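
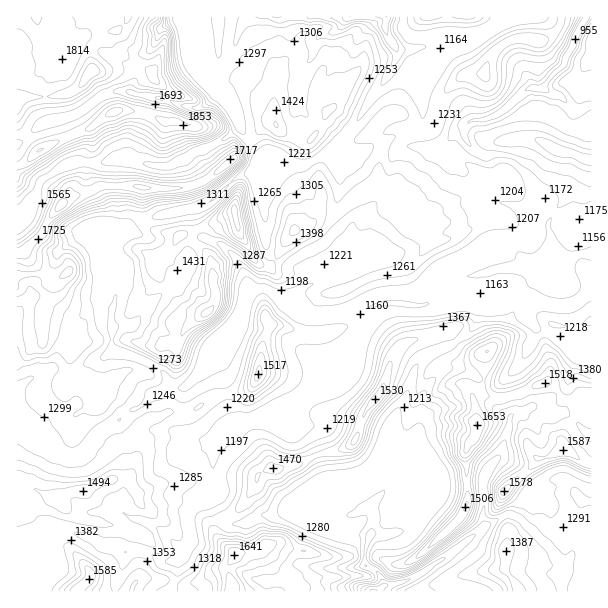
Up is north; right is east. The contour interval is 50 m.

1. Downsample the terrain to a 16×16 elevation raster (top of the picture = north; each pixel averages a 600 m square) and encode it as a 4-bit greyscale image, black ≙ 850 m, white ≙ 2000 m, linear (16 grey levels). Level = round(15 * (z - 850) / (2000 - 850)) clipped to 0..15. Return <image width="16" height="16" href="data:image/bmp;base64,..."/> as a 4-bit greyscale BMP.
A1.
<image width="16" height="16" href="data:image/bmp;base64,Qk32AAAAAAAAAHYAAAAoAAAAEAAAABAAAAABAAQAAAAAAIAAAAATCwAAEwsAABAAAAAAAAAAAAAAABEREQAiIiIAMzMzAERERABVVVUAZmZmAHd3dwCIiIgAmZmZAKqqqgC7u7sAzMzMAN3d3QDu7u4A////AHiHaJhkREZld3ZXh1RGVlaId1VlRERmZnZ3VXdVRHaIZmZVVFdFl4hndlVlRmaIiHdndGVEd4hliGeXVVRWZlWYZ4lVVVRERKhniIZVVlREqnd4h3ZmVUSqqpllZmVVRMuqqXZlVURU3cy3Z3VVQzPd3IZmZkRlM93cdlZUNVVT"/>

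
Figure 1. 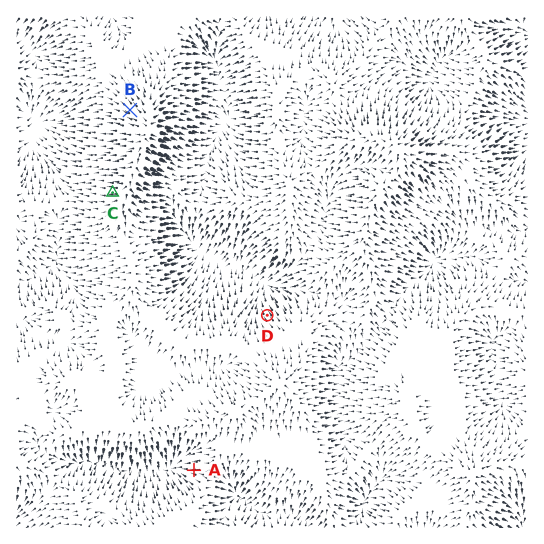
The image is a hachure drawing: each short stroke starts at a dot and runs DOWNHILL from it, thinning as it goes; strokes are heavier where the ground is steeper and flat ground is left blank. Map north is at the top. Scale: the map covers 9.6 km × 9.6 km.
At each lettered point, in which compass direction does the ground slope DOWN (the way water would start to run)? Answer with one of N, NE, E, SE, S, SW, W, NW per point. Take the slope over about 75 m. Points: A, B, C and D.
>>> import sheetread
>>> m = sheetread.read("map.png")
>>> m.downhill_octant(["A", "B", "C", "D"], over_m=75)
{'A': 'W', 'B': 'NW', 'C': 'W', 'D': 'NW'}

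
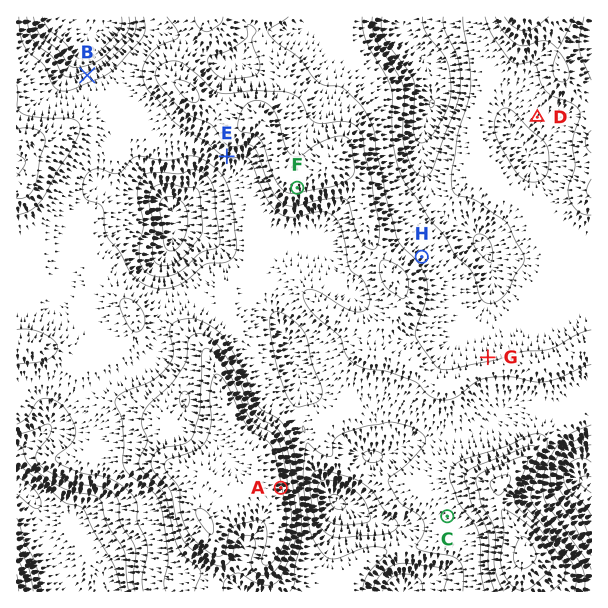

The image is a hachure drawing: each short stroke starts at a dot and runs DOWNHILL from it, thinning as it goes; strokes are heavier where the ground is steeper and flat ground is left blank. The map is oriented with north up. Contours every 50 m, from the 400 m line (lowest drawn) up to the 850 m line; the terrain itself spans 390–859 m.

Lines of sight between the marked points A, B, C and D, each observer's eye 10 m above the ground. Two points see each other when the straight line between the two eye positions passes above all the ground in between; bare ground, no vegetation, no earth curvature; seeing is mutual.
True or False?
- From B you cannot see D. True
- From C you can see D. False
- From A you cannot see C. False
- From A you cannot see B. True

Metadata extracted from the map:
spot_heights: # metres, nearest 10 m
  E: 650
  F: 760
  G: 640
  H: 630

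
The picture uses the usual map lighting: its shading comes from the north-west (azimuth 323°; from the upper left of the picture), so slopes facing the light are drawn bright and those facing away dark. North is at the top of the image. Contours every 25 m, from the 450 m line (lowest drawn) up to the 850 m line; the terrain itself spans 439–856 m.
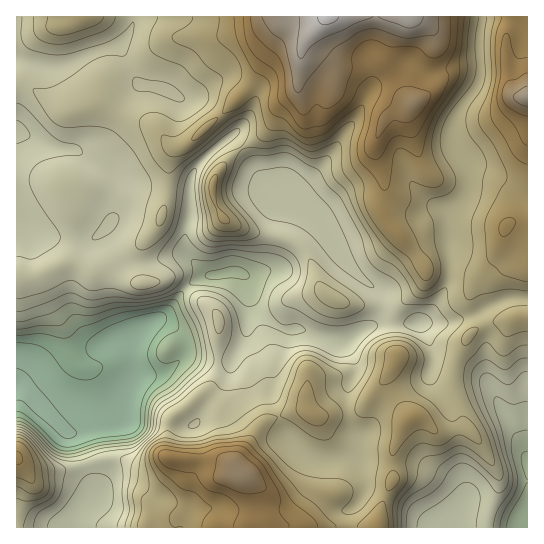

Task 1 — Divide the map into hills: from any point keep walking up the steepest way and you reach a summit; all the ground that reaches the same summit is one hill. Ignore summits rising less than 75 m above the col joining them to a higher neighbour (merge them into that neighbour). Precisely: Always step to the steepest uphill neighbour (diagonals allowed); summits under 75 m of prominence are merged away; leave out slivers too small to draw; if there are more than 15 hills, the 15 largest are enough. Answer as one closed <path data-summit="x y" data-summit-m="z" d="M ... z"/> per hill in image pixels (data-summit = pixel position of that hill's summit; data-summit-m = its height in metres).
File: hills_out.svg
<path data-summit="327 17" data-summit-m="856" d="M482 16l-465 0-1 371 7 4 42 41 8-1 14-12 27-7 11 1 0 5 6 3 58 6 8-5 14-23 13-16 8-24 13-22 5-52 5 21 8 10 15 11 7 2 17 0 35 12 9 0 13-9 18-8 30 0 14-1 4-3 10-13 14-26 2-22-3-45 15-13 5-11 0-21-3-8-10-16-2-19 7-17 16-20 4-10 0-49 3-8z"/><path data-summit="242 475" data-summit-m="797" d="M250 285l-5 52-13 22-8 24-13 16-16 25-6 3-14 0-20-4-24-2-6-3 0-5-11-1-27 7-14 12-6 2 10 5 16 48 0 11-16 17-2 7 0 7 453-1-1-228-12-2-13 3-27 15-25 8-73 1-18 8-13 9-9 0-35-12-17 0-7-2-15-11-8-10z"/><path data-summit="527 97" data-summit-m="814" d="M527 16l-44 1-3 13 0 49-4 10-16 20-7 17 2 19 10 16 3 8 0 21-5 11-15 13 3 45-3 26-16 26-10 12 28 0 25-8 27-15 13-3 13 1z"/><path data-summit="17 458" data-summit-m="728" d="M18 388l-2 1 0 138 58 1 3-14 16-17-2-22-12-34-5-6-9-3-42-41z"/>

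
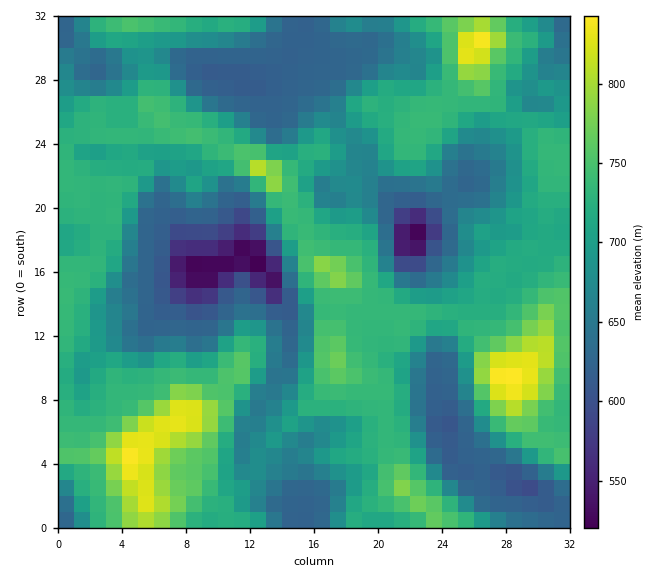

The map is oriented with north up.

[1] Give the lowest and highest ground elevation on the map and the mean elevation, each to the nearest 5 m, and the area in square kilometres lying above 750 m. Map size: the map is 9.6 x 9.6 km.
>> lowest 515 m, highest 845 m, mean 695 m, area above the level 11.3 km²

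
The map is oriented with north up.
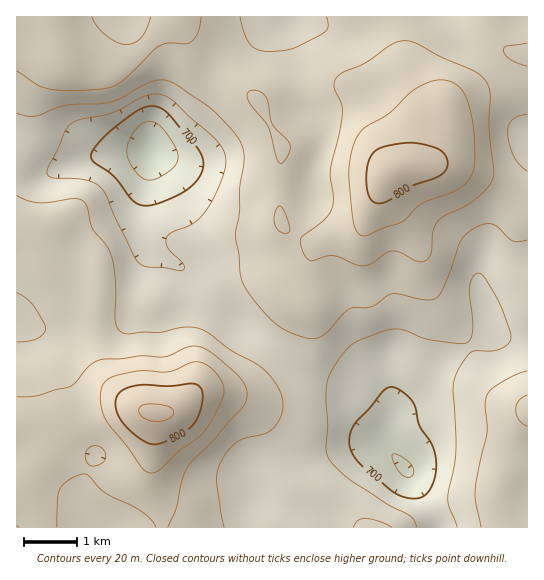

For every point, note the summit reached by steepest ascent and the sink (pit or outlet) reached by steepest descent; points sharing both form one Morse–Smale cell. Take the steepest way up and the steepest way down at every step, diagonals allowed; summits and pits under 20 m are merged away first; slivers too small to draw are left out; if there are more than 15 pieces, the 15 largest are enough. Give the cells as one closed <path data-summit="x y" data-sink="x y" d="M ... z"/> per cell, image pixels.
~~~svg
<path data-summit="391 171" data-sink="151 150" d="M527 16l-236 0-9 7-19 6-13 11-17 9-14 13-18 35-10 14-38 32-2 6-3 30-9 39 1 19 4 10 7 8 34 14 18 20 74 66 8-10 15-38 7-10 2-34 7-16 11-8 28-8 9-8 26-51 25-7 34 0 24 8 21 11 11 8 14 15 1 15-4 19 0 14 4 15 7 9z"/><path data-summit="155 413" data-sink="151 150" d="M150 149l-8 3-55 5-14 4-22 11-13 0-12-5-10-1 1 362 144 0 0-11-10-40 5-63 14-2 24-17 9-4 30-2 9-2 13-8 21-24-10-11-63-55-18-20-34-14-7-8-4-10-1-19 12-55z"/><path data-summit="391 171" data-sink="405 469" d="M449 165l-34 0-25 7-26 51-9 8-28 8-11 8-7 16-2 34-7 10-15 38-8 9 21 18 16 7 25 5 16 9 28 26 2 8 1 16 2-14 7-16 20-19 14-21 14-13 35-17 9-9 4-13 5 10 6 5 11 4 15 1 0-62-8-9-4-15 4-45-6-9-20-17-21-11z"/><path data-summit="155 413" data-sink="405 469" d="M278 355l-23 24-13 8-9 2-30 2-9 4-24 17-14 2-5 63 9 33 1 17 274 1-2-10-17-35-29-37-2-19-5-12-30-26-11-5-36-9-9-6z"/><path data-summit="51 17" data-sink="151 150" d="M290 16l-273 0-1 129 22 18 13 6 36-12 62-6 13-16 29-24 10-14 12-27 14-17 36-24 19-6z"/><path data-summit="527 410" data-sink="405 469" d="M491 321l-4 13-9 9-35 17-14 13-14 21-20 19-7 16 0 20 24 28 15 26 10 25 70-1-6-25 0-28 11-28 16-28 0-76-26-6-6-5z"/><path data-summit="527 410" data-sink="151 150" d="M527 419l-15 27-11 28 0 28 6 26 21-1z"/><path data-summit="391 171" data-sink="151 150" d="M17 145l0 20 9 2 12 5 13 0 8-3-8 0-9-4z"/>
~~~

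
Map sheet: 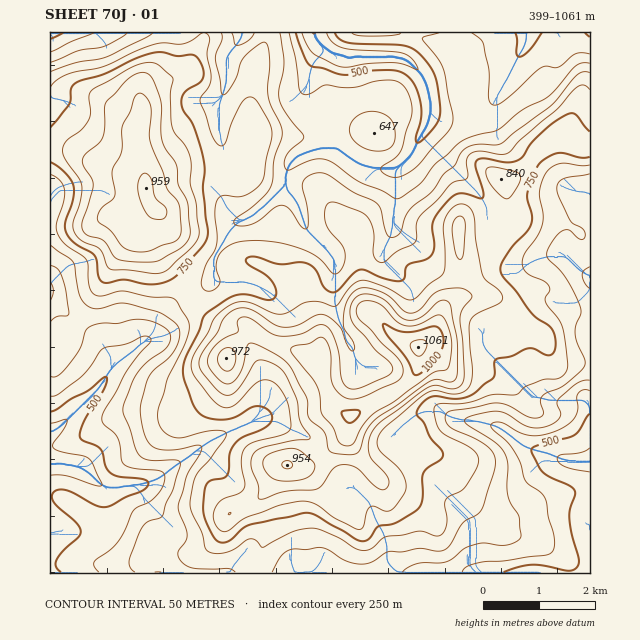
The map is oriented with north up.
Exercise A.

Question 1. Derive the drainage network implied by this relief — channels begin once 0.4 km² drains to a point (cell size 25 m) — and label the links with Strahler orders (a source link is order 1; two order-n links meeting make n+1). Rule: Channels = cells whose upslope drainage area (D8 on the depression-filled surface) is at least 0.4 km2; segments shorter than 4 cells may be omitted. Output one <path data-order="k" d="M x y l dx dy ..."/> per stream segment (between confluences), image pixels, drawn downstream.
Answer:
<path data-order="2" d="M476 572l62 0"/><path data-order="1" d="M319 564l-7 8-15 0"/><path data-order="1" d="M291 561l3 11 3 0"/><path data-order="1" d="M242 555l-9 10-2 7-5 0"/><path data-order="1" d="M55 533l-5 0 0 2"/><path data-order="1" d="M469 524l0 41 7 7"/><path data-order="1" d="M590 524l0 6"/><path data-order="1" d="M145 500l-2-1 0-3-7-8-1-2-4 0"/><path data-order="1" d="M353 488l2 0 15 15 0 3 4 8 0 3 4 9 3 2 4 10 0 5 2 1 0 17 1 3 9 8 79 0"/><path data-order="2" d="M131 486l-9 0-1 2-14 0-6-3-13-13-10-6"/><path data-order="2" d="M140 485l-8 0-1 1"/><path data-order="1" d="M146 485l-6 0"/><path data-order="2" d="M78 466l-4 0-1-1-7 0-2-1-14 0"/><path data-order="1" d="M88 466l-10 0"/><path data-order="1" d="M581 462l9 0 0-1"/><path data-order="1" d="M545 461l22 0"/><path data-order="2" d="M567 461l23 0"/><path data-order="1" d="M307 437l-10-6-3 0-6-3-3-2-8-5-24 0"/><path data-order="1" d="M393 435l19-18 12-5 18 0 3 2 9 5 5 0 1 1 11 0 2 1"/><path data-order="2" d="M252 421l-7 5-3 0-7 4-3 0-23 11-12 10-2 0-5 6-14 8-16 13-5 3-8 1-1 1-4 0-2 2"/><path data-order="1" d="M467 421l6 0"/><path data-order="2" d="M473 421l7 0 1 2 4 0 2 1 8 2 10 5 17 14 6 3 3 0 5 3 4 0 2 1 4 0 8 5 3 0 5 2 4 0 1 2"/><path data-order="1" d="M271 414l-2 2-5 0-11 5"/><path data-order="2" d="M83 405l-23 22-7 4-3 0 0 2"/><path data-order="2" d="M588 405l2 1 0 55"/><path data-order="1" d="M269 400l-5 7-12 14"/><path data-order="2" d="M533 397l7 0 2 2 4 0 1 1 37 0 4 5"/><path data-order="2" d="M111 369l-11 19-17 17"/><path data-order="1" d="M502 368l30 29 1 0"/><path data-order="1" d="M364 366l-1 0-8-8"/><path data-order="1" d="M355 362l0-4"/><path data-order="2" d="M355 358l-2-10-7-7 0-3-1-1 0-6-6-10-1-8-2-1 0-6-1-1 0-44-2-2"/><path data-order="1" d="M109 354l2 3 0 12"/><path data-order="2" d="M140 344l-8 8-1 0-10 9-2 0-8 8"/><path data-order="2" d="M145 341l-3 3-2 0"/><path data-order="1" d="M140 337l0 7"/><path data-order="1" d="M483 334l0 10 2 6 48 47"/><path data-order="1" d="M176 330l-10 5-3 0-1 2-6 0-1 1-5 0-5 3"/><path data-order="1" d="M155 327l-2 6-8 8"/><path data-order="1" d="M50 297l0-7"/><path data-order="1" d="M273 295l-6-5-15-7-5 0-1-1-30 0-2-3"/><path data-order="1" d="M590 290l0-12"/><path data-order="1" d="M407 285l-23-23 0-14 7-12 0-6 2-2 0-11 1-1"/><path data-order="2" d="M50 283l0 7"/><path data-order="2" d="M214 279l0-21 2-6 8-9 5-12 10-10 3 0 1-1"/><path data-order="1" d="M50 276l0 7"/><path data-order="1" d="M333 271l0-12"/><path data-order="1" d="M522 269l6-5 12-6 5 0 1-1 20 0"/><path data-order="1" d="M80 262l-2 2-5 0-2 1-2 0-19 18"/><path data-order="2" d="M333 259l-4-7-22-22-2-6-1-1 0-3-2-1 0-3-1-2 0-2-1-2 0-3-6-10-7-7 0-4-2-3"/><path data-order="2" d="M566 257l14 14 7 4 3 0 0 3"/><path data-order="1" d="M407 234l-2 0-11-11"/><path data-order="2" d="M394 223l0-7"/><path data-order="2" d="M239 220l4 0"/><path data-order="3" d="M243 220l10-4 7-7 2 0 22-23 1-3"/><path data-order="2" d="M394 216l0-9 1-1 0-35 6-6"/><path data-order="1" d="M487 207l-9-14-56-56 0-3"/><path data-order="1" d="M222 197l4 10 13 13"/><path data-order="1" d="M574 190l3 2 8 0 2 1 3 0 0 2"/><path data-order="1" d="M63 186l-6 2-7 7 0 28"/><path data-order="3" d="M285 183l0-8 2-1 0-5 3-5 8-9 3 0 4-3 3 0 6-2 4 0 1-2 19 0 4 4 1 0 13 10 10 4 4 0 1 2 24 0"/><path data-order="1" d="M390 169l4 0 1-1"/><path data-order="3" d="M395 168l6-3"/><path data-order="3" d="M401 165l10-10"/><path data-order="1" d="M402 165l9-8 0-2"/><path data-order="3" d="M411 155l5-10 2-5 4-6"/><path data-order="1" d="M222 143l-1-2 0-7-2-1 0-26"/><path data-order="3" d="M422 134l7-14 0-4 2-2 0-14-2-1 0-6-1-1-2-9-4-8-14-14-6-3-5 0-2-1-42 0-1 1-5 0-4-3-4 0-1-1-5 0-2-2-12-9"/><path data-order="1" d="M497 121l0-25 4-6 3-7 3-2 12-27 3-3 3-6 0-2 1-2 0-8 2 0"/><path data-order="1" d="M218 120l0-11 1-2"/><path data-order="2" d="M219 107l0-4 2-1 1-6"/><path data-order="1" d="M50 106l0-9"/><path data-order="1" d="M201 103l14 0"/><path data-order="2" d="M215 103l7-7"/><path data-order="1" d="M67 102l-17-5"/><path data-order="2" d="M50 97l0-64"/><path data-order="3" d="M222 95l3-6 0-4 1-2 0-25 5-7 9-11 2-3 0-4 1 0"/><path data-order="1" d="M307 86l1-5 1-2"/><path data-order="1" d="M309 83l0-4"/><path data-order="2" d="M309 79l2-11 3-6 10-10 0-4-5-4 0-1"/><path data-order="3" d="M319 43l-3-3-1-6-1-1"/><path data-order="1" d="M104 41l-9-8"/><path data-order="1" d="M590 38l0-5"/><path data-order="2" d="M95 33l-45 0"/><path data-order="1" d="M171 33l-76 0"/>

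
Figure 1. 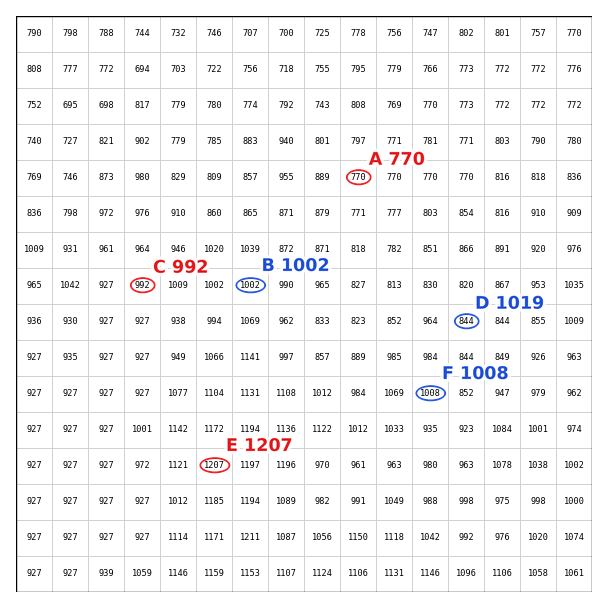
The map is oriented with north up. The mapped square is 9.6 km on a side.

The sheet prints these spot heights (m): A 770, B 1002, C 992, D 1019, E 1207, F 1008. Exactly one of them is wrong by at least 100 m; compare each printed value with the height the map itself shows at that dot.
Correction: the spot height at D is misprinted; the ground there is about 844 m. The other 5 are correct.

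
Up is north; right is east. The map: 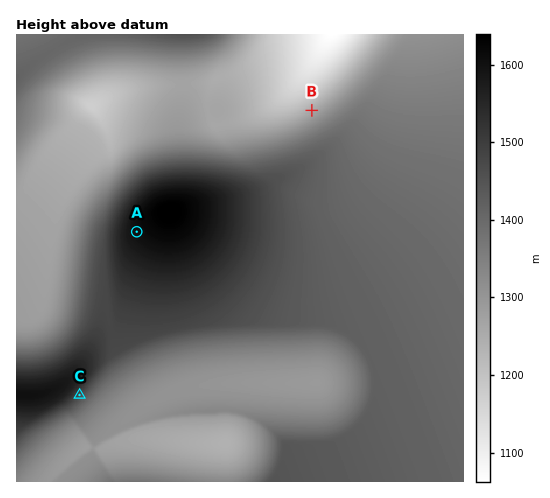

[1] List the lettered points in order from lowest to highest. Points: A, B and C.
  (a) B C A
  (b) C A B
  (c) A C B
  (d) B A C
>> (a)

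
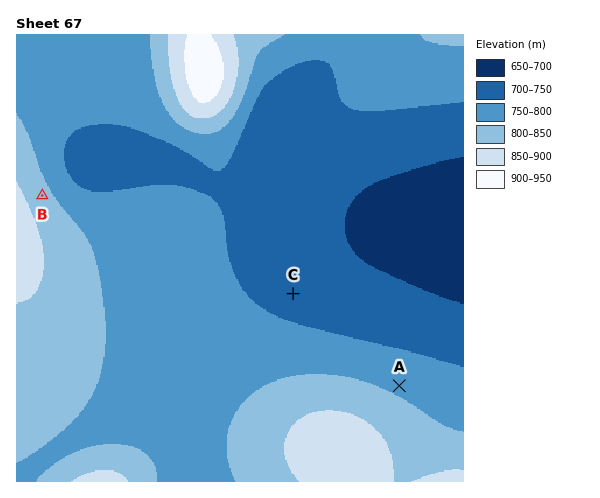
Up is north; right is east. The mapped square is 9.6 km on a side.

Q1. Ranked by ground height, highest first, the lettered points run B A C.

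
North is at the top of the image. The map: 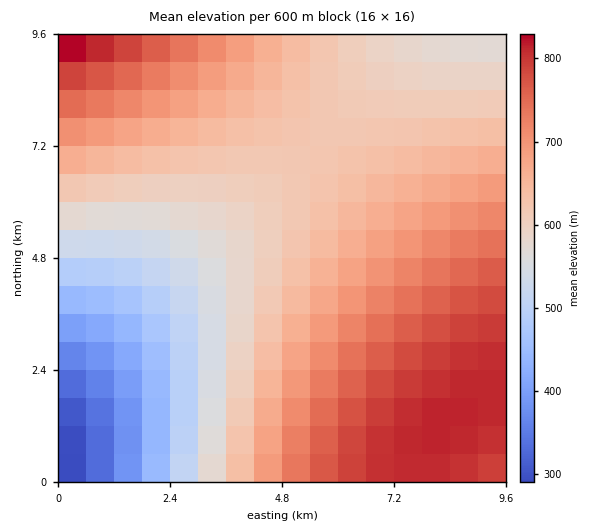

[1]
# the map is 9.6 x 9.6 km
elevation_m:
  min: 280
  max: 860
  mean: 630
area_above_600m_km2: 64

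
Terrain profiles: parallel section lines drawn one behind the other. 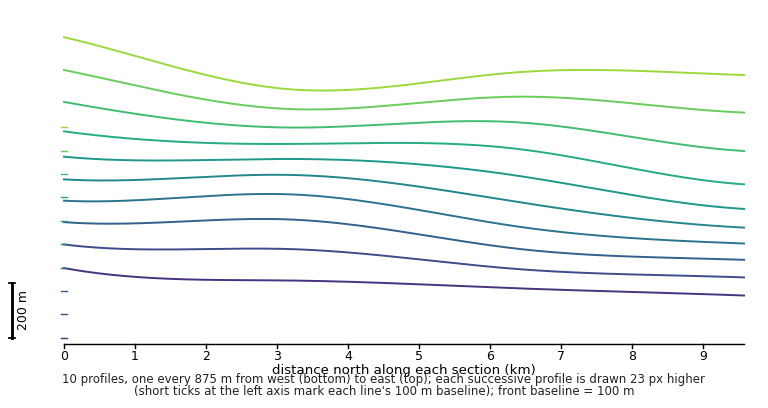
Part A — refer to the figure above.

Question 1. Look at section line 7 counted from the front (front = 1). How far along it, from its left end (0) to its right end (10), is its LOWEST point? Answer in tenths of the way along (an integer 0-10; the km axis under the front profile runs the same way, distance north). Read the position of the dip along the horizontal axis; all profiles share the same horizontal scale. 10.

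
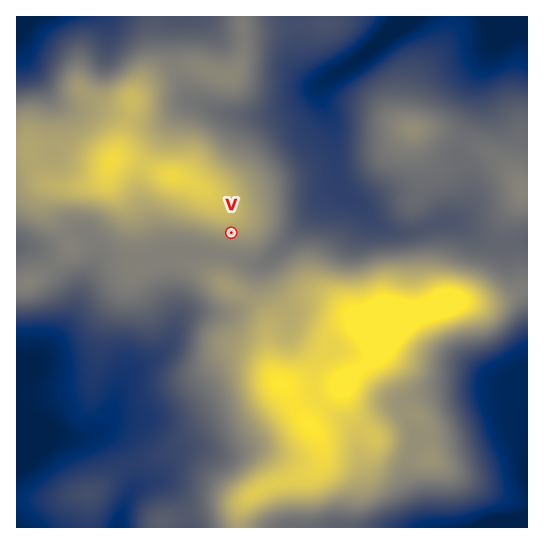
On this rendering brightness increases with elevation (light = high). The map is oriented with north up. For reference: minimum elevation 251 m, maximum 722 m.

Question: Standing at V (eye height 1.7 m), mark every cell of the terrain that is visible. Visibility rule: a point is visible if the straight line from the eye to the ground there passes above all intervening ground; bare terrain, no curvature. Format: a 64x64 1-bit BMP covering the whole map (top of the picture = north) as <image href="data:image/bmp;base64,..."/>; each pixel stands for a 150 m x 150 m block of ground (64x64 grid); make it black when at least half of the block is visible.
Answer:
<image width="64" height="64" href="data:image/bmp;base64,Qk0+AgAAAAAAAD4AAAAoAAAAQAAAAEAAAAABAAEAAAAAAAACAAATCwAAEwsAAAIAAAAAAAAA////AAAAAAAAAAAAAAAAAAAAAAAAAAAAAAAAAAAAAADAAAAwAAAAAP/AADwAAAAA/8AAHAAAAAD/wAAAAAAAAP8AAAAAAAAA/AAAAAAAAACAAAAAAAAAAAAAAAAAAAAAAAAAAAAAAAAAAAAAAAAAAAAAAAAAAAAAAAAAAAAAAAAAAAAAAAAAAAAAAAAAAAAAAAAAAAAAAAAAAAAAA4AAAAAAAA/zwAAAAAAAH/jAAAAAAAAf/AAAAAAAAD/8AAAAAAAAH7wAAAAAAAAPPiAAAAAAAA8/+AAAAAAAB//8AAAAAQAH//4YAAABgAf//jwAcAOAD//+PAB4A8B///4+AHwH4f///nwAfgf//////AADh////D/4AAPH//wcA/geA4P/+AAAAAAAA/gwAAAAAAADwCAAAAAAAAMAAAAAAAAABgAAAAAAAAAIAAAAAAAAABgAAAAAAAAAAAAAAAAAAAAAAAAAAAAAAAAAAAAAAAAAAAAAAAAAAAAAAAAAAAAAAAAAAAAAAAAAAAAAAAAAAAAAAAAAAAAAAAAAAAAAAAAAAAAAAAAAAAAAAAAAAAAAAAAAAAAAAAAAAAAAAAAAAAAAAAAAAAAAAAAAAAAAAAAAAAAAAAAAAAAAAAAAAAAAAAAAAAAAAAAAAAAAAAAAAAAAAAAAAAAAAAAAAAAAAAAAAAAAAAAAAA=="/>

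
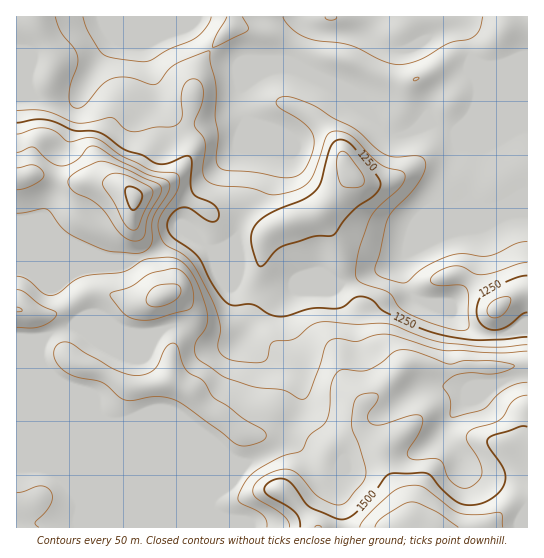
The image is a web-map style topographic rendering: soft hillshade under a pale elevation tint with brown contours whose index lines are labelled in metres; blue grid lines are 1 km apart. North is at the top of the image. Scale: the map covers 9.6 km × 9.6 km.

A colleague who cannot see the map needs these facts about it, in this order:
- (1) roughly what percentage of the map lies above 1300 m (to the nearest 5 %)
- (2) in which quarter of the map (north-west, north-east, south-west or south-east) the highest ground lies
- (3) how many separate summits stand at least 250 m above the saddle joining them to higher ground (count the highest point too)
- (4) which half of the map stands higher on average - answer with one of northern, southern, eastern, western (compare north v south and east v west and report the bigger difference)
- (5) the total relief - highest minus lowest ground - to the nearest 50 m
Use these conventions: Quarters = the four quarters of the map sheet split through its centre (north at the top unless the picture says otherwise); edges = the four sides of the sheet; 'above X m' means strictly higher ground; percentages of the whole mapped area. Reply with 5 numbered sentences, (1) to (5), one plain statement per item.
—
(1) Roughly 50 % of the ground is higher than 1300 m.
(2) Look to the south-east quarter for the highest ground.
(3) 1 summit rises at least 250 m above its surroundings.
(4) Taken as a whole, the southern half is higher than the northern.
(5) The total relief is about 550 m.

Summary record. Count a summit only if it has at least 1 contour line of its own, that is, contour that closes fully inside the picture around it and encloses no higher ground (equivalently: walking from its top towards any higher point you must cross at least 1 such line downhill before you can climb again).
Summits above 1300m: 5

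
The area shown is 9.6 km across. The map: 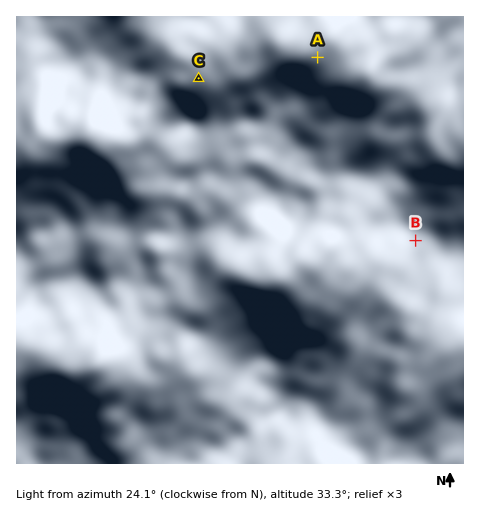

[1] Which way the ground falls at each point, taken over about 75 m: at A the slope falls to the S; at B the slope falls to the N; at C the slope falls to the SE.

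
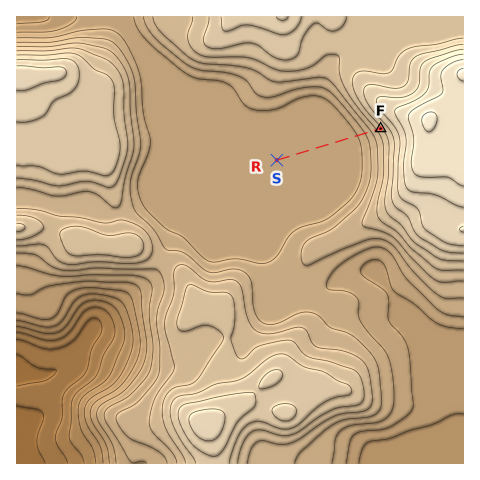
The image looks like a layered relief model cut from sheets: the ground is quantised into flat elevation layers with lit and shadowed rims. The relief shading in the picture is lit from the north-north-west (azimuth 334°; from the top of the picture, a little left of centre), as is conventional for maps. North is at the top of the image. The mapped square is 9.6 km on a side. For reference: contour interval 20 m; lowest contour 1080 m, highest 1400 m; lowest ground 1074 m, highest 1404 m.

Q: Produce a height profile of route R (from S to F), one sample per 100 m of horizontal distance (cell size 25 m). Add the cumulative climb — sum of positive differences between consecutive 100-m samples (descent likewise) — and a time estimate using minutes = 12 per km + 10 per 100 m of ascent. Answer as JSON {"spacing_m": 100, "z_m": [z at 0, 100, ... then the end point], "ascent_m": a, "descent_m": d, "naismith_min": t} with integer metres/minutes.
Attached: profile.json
{"spacing_m": 100, "z_m": [1212, 1212, 1212, 1212, 1212, 1212, 1212, 1212, 1212, 1212, 1212, 1212, 1212, 1212, 1212, 1212, 1212, 1212, 1220, 1230, 1243, 1258, 1274, 1291, 1295], "ascent_m": 83, "descent_m": 0, "naismith_min": 36}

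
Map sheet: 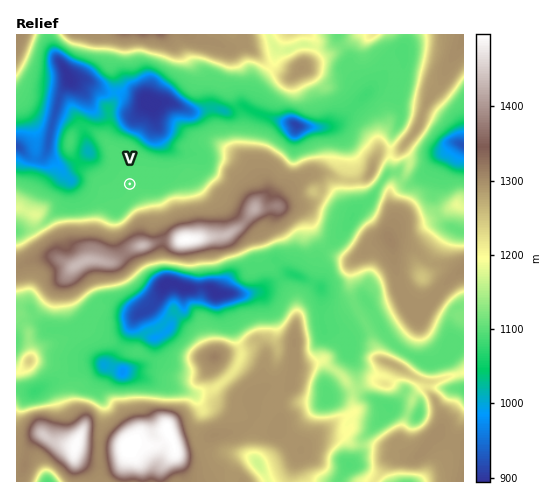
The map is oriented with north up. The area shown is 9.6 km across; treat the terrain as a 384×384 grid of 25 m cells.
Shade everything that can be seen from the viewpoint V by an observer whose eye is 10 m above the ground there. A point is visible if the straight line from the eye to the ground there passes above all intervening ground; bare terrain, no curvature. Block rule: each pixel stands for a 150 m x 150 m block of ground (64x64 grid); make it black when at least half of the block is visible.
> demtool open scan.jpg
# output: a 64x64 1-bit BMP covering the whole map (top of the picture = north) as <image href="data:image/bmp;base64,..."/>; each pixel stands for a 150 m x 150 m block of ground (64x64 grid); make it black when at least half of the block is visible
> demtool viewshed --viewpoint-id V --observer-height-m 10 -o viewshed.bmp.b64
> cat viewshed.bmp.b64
<image width="64" height="64" href="data:image/bmp;base64,Qk0+AgAAAAAAAD4AAAAoAAAAQAAAAEAAAAABAAEAAAAAAAACAAATCwAAEwsAAAIAAAAAAAAA////AAAAAAAAAAAAAAAAAAAAAAAAAAAAAAAAAAAAAAAAAAAAAAAAAAAAAAAAAAAAAAAAAAAAAAAAAAAAAAAAAAAAAAAAAAAAAAAAAAAAAAAAAAAAAAAAAAAAAAAAAAAAAAAAAAAAAAAAAAAAAAAAAAAAAAAAAAAAAAAAAAAAAAAAAAAAAAAAAAAAAAAAAAAAAAAAAAAAAAAAAAAAAAAAAAAAAAAAAAAAAAAAAAAAAAAAAAAAAAAAAAAAAAAAAAAAAAAAAAAAAAAAAAAAAAAAAAAAAAAAAAAAAAAAAAAAAAAAAAAAAAAAAAAAAAAAAAAAAAAAAAAAAAAAAAAAAAAAAAAAAAAAAAAAAAAAAAAAAAAADgAAAAAAAAB7wgAAAAAAAA4DAAAAAAAD/wHgAAAAAB//gAAAAAAAH//8AEAAAAD///+AQAAAAP////BAAAAA/B//+AAAAADwH//8AAAAAOAf//4AAAAAAAf//gAAAAAAB/+eAAAAAAAHwP8AAAAAAQeB/wAAAAAAgAD8AAAAAACAAPAAAAAAAAAAAAAAAAAAAAAAAAAAAMAAAAAAAAAA4AAAAAAAAADgAAAGAAAAAPAAAP//AAAA8AAB//8AAADwAAP//8AAAPAGB///AAAA8A////MAAADwf///4AAAAPH///jAAAAA///8wAAAABh///wAAAAAPA=="/>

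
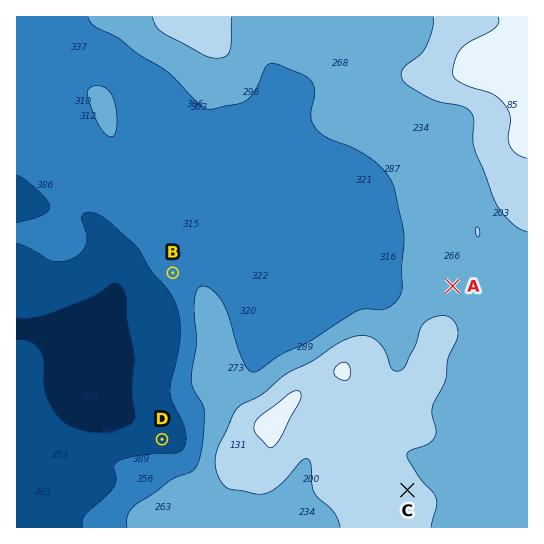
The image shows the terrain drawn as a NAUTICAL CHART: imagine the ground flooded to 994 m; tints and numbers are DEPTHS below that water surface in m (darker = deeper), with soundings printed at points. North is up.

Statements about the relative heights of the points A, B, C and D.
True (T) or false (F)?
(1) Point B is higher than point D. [T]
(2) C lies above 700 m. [T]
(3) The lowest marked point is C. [F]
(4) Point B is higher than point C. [F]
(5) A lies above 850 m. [F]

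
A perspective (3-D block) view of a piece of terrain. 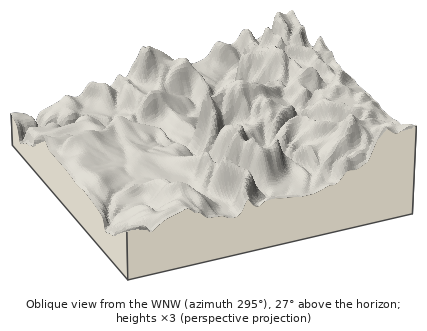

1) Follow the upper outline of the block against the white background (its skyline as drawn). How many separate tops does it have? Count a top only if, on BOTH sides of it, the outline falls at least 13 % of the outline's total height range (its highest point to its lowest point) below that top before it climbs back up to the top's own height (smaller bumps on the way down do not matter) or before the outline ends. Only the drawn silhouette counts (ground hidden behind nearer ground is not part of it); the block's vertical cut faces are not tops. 2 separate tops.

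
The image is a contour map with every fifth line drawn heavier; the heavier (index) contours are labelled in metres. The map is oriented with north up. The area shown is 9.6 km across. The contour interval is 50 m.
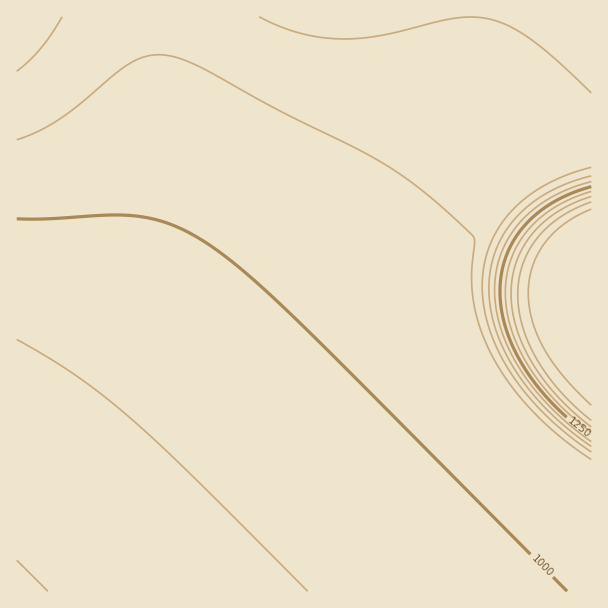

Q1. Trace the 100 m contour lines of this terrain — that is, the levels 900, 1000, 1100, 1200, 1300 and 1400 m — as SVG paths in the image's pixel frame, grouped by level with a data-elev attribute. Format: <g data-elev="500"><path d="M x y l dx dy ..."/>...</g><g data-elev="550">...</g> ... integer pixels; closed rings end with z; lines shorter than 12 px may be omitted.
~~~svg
<g data-elev="900"><path d="M17 560l31 31"/></g><g data-elev="1000"><path d="M17 219l31 0 63-4 29 1 18 4 16 6 18 8 18 12 38 29 50 46 269 270"/></g><g data-elev="1100"><path d="M591 167l-24 8-22 10-18 12-16 15-13 16-9 18-5 20-2 21 2 21 6 22 9 23 12 21 16 21 19 21 21 18 24 18"/><path d="M17 71l12-10 12-13 21-31"/><path d="M259 17l20 9 21 7 21 4 21 2 39-4 75-17 17-1 16 2 21 8 21 13 26 20 34 33"/></g><g data-elev="1200"><path d="M591 182l-21 6-19 10-17 11-14 13-11 15-8 17-5 18-1 18 1 19 5 20 8 21 11 19 14 20 17 19 19 18 21 16"/></g><g data-elev="1300"><path d="M591 191l-19 7-17 9-15 11-12 12-9 13-8 15-4 17-2 18 2 18 4 18 7 18 10 19 12 17 15 18 18 16 18 15"/></g><g data-elev="1400"><path d="M591 202l-16 7-14 7-13 11-11 11-8 13-6 13-4 14-1 16 1 17 3 15 6 16 9 18 24 32 30 28"/></g>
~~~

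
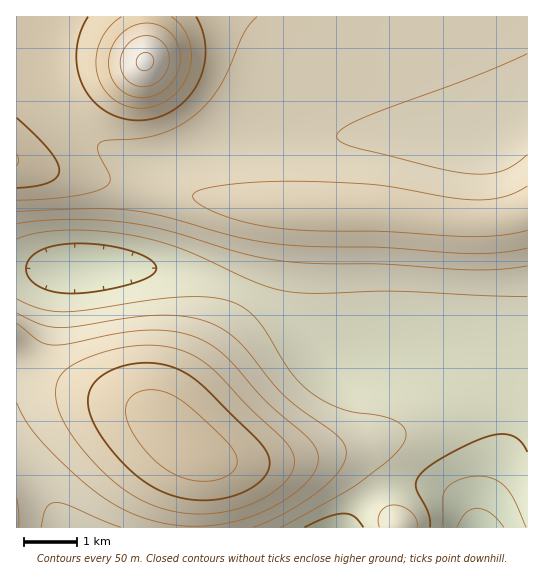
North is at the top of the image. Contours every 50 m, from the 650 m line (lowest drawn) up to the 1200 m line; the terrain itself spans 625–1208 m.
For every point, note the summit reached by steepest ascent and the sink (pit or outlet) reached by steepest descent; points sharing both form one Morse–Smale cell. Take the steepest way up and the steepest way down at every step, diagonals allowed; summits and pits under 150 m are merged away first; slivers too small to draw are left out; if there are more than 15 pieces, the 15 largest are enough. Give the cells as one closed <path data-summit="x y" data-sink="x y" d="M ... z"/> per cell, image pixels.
<path data-summit="145 62" data-sink="478 527" d="M527 16l-510 0-1 253 121-2 52 6 41 12 37 19 23 17 37 36 7 4 9 2 39-4 51 1 30 5 27 11 13 10 6 12 2 27-10 36-18 45-3 21 47 1z"/><path data-summit="186 446" data-sink="478 527" d="M137 267l-71 0-50 3 1 258 330 0 10-18 14-14 14-8 16-4 20 0 28 9 18 16 8 18 5 0 3-21 18-45 10-36-2-27-10-15-20-12-16-6-30-5-51-1-44 4-11-6-45-42-36-23-36-13-21-6z"/><path data-summit="145 62" data-sink="478 527" d="M421 484l-20 0-22 7-22 19-9 17 127 0-6-14-12-14-14-8z"/>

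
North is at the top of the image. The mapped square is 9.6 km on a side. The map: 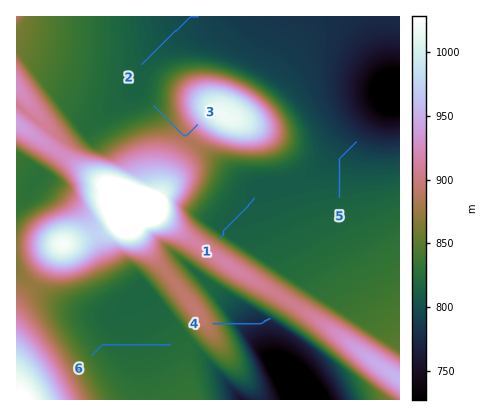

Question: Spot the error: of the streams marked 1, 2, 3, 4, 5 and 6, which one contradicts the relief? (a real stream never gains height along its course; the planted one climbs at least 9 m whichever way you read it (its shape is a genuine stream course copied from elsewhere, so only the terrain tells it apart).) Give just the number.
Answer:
4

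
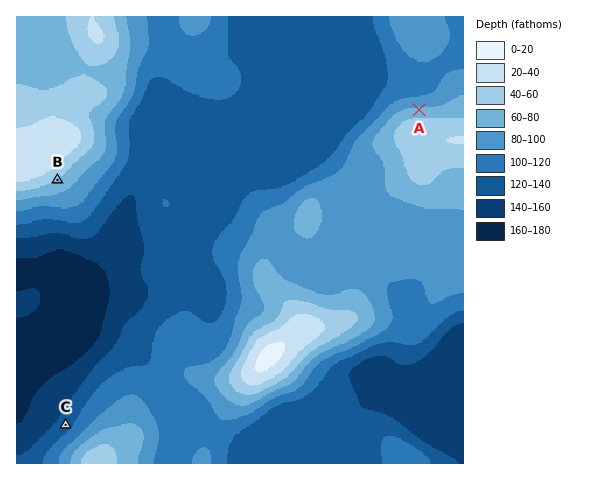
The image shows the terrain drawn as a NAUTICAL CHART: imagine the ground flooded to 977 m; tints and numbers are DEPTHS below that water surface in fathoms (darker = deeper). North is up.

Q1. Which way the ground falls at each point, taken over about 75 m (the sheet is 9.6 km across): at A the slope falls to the N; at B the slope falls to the SE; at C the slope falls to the NW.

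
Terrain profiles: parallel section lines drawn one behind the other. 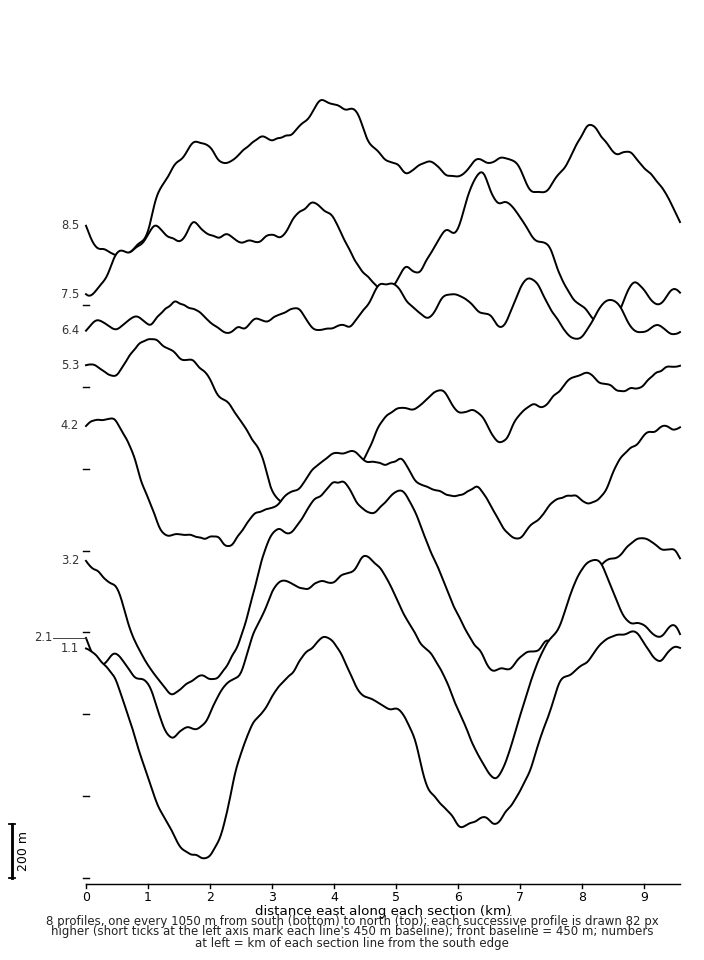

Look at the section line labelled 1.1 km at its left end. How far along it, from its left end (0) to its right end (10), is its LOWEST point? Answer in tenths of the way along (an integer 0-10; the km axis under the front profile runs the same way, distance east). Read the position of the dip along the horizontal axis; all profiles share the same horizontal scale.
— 2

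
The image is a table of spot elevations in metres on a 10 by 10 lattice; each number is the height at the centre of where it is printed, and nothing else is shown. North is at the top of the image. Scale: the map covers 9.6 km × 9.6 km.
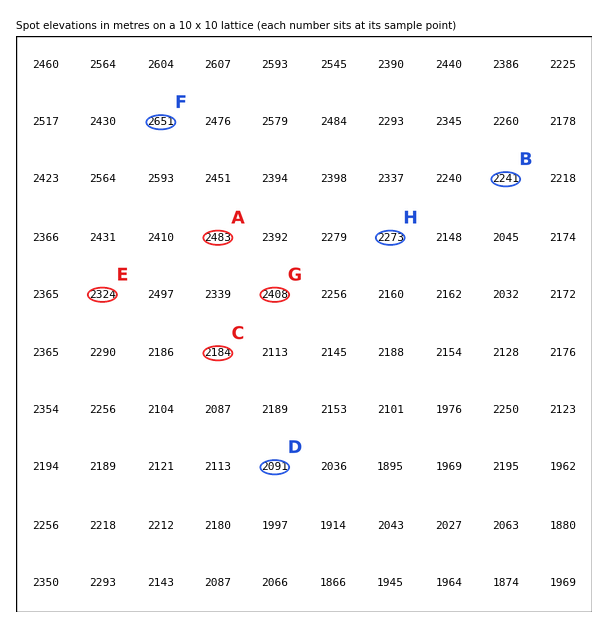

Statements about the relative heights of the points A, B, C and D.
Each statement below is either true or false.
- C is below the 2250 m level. true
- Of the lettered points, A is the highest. true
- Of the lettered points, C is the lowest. false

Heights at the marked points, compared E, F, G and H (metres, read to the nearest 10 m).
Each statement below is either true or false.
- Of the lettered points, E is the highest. false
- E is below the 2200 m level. false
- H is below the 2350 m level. true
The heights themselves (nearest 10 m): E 2320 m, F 2650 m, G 2410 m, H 2270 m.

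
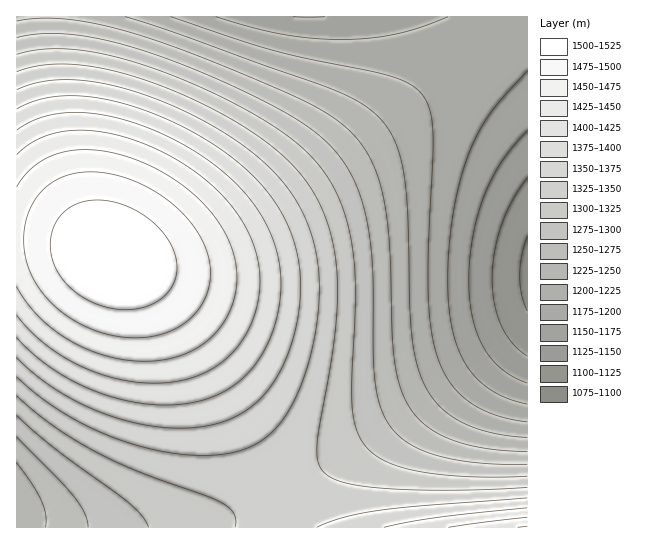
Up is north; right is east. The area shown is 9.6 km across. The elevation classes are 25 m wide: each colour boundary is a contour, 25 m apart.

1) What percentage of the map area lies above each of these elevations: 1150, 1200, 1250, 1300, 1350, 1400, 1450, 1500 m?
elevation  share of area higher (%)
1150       96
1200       82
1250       70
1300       57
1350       37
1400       24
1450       14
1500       4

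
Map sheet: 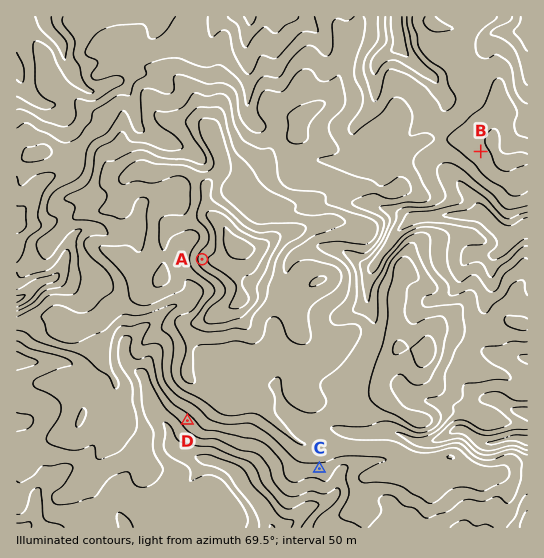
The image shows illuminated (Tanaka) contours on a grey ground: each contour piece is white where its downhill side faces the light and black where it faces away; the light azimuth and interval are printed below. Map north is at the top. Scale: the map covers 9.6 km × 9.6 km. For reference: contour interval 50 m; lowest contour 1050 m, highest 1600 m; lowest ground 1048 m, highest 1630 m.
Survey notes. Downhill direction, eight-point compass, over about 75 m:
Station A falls W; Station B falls SW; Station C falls S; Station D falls SW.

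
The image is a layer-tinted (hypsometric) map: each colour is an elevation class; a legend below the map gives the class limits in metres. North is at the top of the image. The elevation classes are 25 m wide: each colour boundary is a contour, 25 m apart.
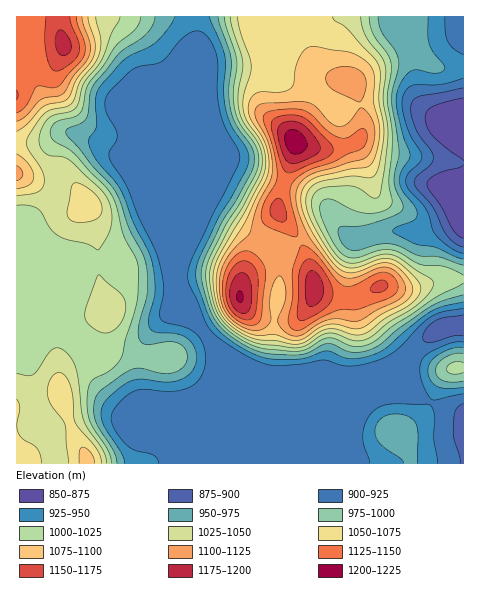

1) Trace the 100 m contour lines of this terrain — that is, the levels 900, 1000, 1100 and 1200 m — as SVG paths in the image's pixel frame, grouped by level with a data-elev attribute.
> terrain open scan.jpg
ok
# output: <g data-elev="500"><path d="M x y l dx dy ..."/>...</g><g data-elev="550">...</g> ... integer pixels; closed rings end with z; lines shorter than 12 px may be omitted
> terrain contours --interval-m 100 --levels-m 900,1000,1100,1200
<g data-elev="900"><path d="M460 463l-1-8-5-17-1-13 3-15 7-7"/><path d="M463 336l-9 0-24 7-6-2-1-4 4-9 8-7 9-3 19-3"/><path d="M463 247l-8-4-8-7-14-28-18-23 1-7 14-13 3-8-2-6-14-20-5-13-1-9 1-7 6-5 45-9"/></g><g data-elev="1000"><path d="M112 463l-4-12-18-31-3-13 1-15 1-7 3-5 20-11 6-6 4-7 4-17 11-39 1-35-3-8-11-21-8-30-6-13-36-40-21-13-3-8 2-6 4-4 19-5 6-5 8-29 14-17 13-20 20-18 4-6 1-5"/><path d="M463 363l-4-2-6 1-5 3-2 4 2 3 4 2 11-2"/><path d="M463 275l-19-9-25-2-19-11-9-3-12 0-23 8-9-1-6-4-6-7-13-26-2-14 2-5 4-2 7 1 21 10 13 3 17-2 6-4 2-4-3-22 3-47-5-36 4-34-3-10-15-21-4-16"/><path d="M224 17l13 43-4 32 2 19 6 14 15 21 3 14-4 15-16 29-14 23-15 29-4 11 0 13 4 21 5 13 7 11 9 8 12 8 12 5 10 3 35 2 8-3 14-9 7-1 6 1 16 7 11 0 12-4 19-16 40-27 30-16"/></g><g data-elev="1100"><path d="M296 336l6-1 17-11 10-5 10 0 15 2 7-1 16-10 21-10 7-8 0-7-3-7-6-7-7-3-11 0-25 10-7 0-7-4-9-8-21-29-7-15-5-15-1-10 1-8 3-6 6-5 10-6 46-13 7-5 5-13 1-14-5-11-8-8-2 0-12 15-8 4-8-3-16-18-10-4-42 1-6 3-3 4 1 9 10 18 4 11 2 14 0 12-2 8-13 24-8 28-17 16-9 15-4 15 1 18 5 14 10 10 15 8 12 0 5-4 4-5-1-19 1-10 5-13 2-3 2 0 5 8 1 10-8 28 7 10 5 3z"/><path d="M17 181l4-3 2-4-2-5-4-4"/><path d="M17 121l9-5 15-16 18-4 4-2 10-18 14-16 3-7 0-8-8-28"/><path d="M358 102l4-2 4-13 0-9-4-6-7-4-9-2-10 2-8 4-2 8 4 8z"/></g><g data-elev="1200"><path d="M240 302l2-1 1-4-1-5-3-1-2 2 0 4 0 3z"/><path d="M295 154l9-3 3-4 0-3-6-11-4-3-6 0-5 3-1 8 4 10z"/></g>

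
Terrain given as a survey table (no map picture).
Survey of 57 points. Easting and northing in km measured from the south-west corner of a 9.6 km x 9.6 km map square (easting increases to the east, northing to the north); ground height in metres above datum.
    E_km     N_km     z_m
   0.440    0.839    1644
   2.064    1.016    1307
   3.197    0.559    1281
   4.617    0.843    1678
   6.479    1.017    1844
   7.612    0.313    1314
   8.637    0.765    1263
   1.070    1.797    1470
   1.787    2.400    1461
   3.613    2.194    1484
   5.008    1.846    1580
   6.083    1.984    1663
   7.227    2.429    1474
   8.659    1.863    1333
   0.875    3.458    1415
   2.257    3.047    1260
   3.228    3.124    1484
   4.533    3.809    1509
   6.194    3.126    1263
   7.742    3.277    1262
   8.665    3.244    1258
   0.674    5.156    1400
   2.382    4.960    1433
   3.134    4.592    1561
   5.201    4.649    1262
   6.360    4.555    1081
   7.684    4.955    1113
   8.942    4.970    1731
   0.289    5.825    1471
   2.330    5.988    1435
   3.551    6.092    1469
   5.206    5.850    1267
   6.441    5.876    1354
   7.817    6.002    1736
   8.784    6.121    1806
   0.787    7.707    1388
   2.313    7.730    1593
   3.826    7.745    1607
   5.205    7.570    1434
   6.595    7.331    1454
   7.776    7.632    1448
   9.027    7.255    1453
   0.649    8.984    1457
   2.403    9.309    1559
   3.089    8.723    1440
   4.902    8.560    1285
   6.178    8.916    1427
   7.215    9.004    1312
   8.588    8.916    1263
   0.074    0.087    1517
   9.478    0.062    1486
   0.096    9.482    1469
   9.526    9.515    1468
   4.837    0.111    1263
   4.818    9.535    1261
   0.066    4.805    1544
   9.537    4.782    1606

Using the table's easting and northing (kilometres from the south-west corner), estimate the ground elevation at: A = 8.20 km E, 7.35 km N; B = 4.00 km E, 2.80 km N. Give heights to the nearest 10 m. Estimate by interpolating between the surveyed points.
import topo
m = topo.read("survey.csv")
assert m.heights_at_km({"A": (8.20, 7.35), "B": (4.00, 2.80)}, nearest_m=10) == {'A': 1450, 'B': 1480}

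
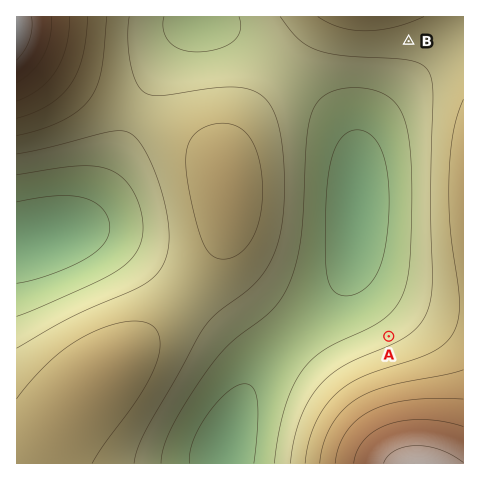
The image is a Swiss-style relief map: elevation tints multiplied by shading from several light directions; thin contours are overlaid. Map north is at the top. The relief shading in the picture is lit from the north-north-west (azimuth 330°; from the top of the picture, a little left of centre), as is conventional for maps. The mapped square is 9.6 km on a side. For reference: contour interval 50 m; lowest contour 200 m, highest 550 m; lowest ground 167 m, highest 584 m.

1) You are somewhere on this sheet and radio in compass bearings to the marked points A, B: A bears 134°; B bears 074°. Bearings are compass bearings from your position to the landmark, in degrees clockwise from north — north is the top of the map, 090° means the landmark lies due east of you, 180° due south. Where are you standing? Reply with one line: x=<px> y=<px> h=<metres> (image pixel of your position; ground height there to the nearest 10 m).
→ x=158 y=113 h=310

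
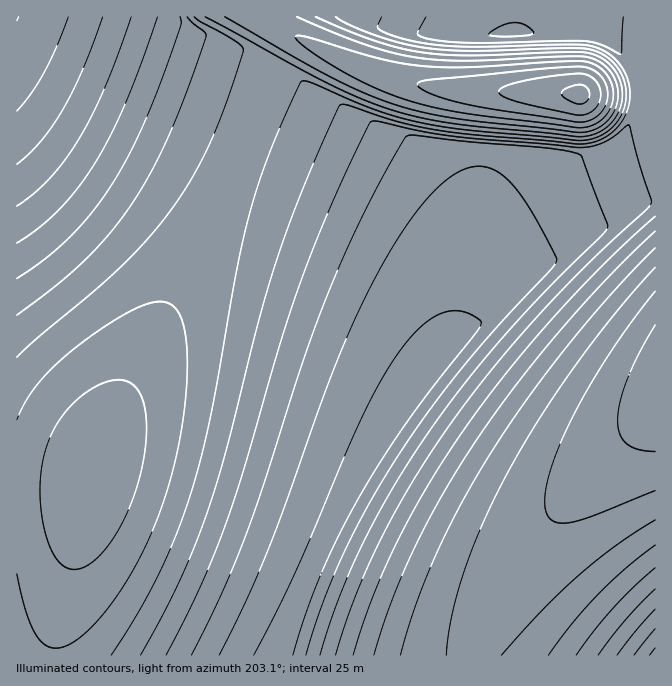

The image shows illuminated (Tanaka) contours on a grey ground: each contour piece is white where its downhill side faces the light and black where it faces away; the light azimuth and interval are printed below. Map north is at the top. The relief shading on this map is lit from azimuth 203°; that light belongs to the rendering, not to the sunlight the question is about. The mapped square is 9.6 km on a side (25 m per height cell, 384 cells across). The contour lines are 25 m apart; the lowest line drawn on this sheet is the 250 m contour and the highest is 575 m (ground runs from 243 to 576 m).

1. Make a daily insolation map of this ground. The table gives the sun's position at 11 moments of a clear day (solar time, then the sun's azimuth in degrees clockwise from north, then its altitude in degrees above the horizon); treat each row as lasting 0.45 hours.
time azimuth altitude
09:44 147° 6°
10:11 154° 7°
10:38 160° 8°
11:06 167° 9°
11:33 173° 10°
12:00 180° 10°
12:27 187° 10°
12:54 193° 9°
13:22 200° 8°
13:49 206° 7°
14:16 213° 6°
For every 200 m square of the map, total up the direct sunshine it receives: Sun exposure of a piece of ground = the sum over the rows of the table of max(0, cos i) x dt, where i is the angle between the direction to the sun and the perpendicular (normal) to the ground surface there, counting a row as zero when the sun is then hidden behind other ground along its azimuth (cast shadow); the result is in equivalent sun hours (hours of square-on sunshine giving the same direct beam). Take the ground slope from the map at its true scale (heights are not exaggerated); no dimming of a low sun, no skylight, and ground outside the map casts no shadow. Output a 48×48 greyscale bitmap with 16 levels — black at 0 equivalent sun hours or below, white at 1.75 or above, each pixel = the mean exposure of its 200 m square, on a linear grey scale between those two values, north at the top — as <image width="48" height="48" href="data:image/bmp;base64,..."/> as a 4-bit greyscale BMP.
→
<image width="48" height="48" href="data:image/bmp;base64,Qk32BAAAAAAAAHYAAAAoAAAAMAAAADAAAAABAAQAAAAAAIAEAAATCwAAEwsAABAAAAAAAAAAAAAAABEREQAiIiIAMzMzAERERABVVVUAZmZmAHd3dwCIiIgAmZmZAKqqqgC7u7sAzMzMAN3d3QDu7u4A////AGVVVVVVVVVVVVV3d3d3d2ZmZlVVVERDM2VVVVVVVVVVVVVod3d3d2ZmZlVVVERDM2VVVVVVVVVVVVVnh3d3d3ZmZmVVVERDM2VVVVVVVVVVVVVXiId3d3dmZmVVVERDM2VVVVVVVVVVVVVWiIh3d3dmZmVVVURDM2ZVVVVVVVVVVVVVeIiHd3d2ZmZVVUREM2ZVVVVVVVVVVVVVaIiId3d3ZmZlVVREM2ZlVVVVVVVVVVVVaIiIh3d3ZmZlVVREQ2ZmVVVVVVVVVVVVV4iIiHd3dmZmVVVEQ2ZmZVVVVVVVVVVVVoiIiId3d2ZmVVVERGZmZlVVVVVVVVVVVnmIiIh3d3ZmZVVURGZmZmZVVVVVVVVVVmiYiIiHd3dmZlVVRGZmZmZlVVVVVVVVVmeZiIiId3dmZmVVRGZmZmZmVVVVVVVVVWaJmIiIh3d2ZmVVVGZmZmZmZVVVVVVVVWZpmYiIiHd3ZmZVVWZmZmZmZlVVVVVVVWZnmZmIiId3dmZlVXd3dmZmZmVVVVVVVWZmiZmYiIh3d2ZmVXd3d3ZmZmZVVVVVVVZmaZmZiIiHd3ZmZXd3d3dmZmZlVVVVVVZmZ5mZmIiId3dmZnd3d3d2ZmZlVVVVVVVmZomZmYiIh3d2Znd3d3d3ZmZmVVVVVVVmZmmZmZmIiHd3Znd3d3d3ZmZmVVVVVVVmZmaamZmYiId3d3d3d3d3dmZmZVVVVVVWZmZ5qZmZiIiHd4iIh3d3dmZmZVVVVVVVZmZnqqmZmYiId4iIiHd3dmZmZVVVVVVVZmZmeqqZmZiIh4iIiHd3d2ZmZlVVVVVVVmZmZ6qqmZmIiIiIiId3d2ZmZlVVVVVVVmZmZnmqqZmZiIiIiId3d2ZmZlVVVVVVVWZmZmaaqqmZmYiIiId3d3ZmZlVVVVVVVWZmZmZoqqqZmYiIiId3d3ZmZlVVVVVVVVZmZmZmeqqqmYiIiId3d3ZmZmVVVVVVVVZmZmZmZpqqqoiIiId3d3ZmZmVVVVVVVVVmZmZmZmiqqoiIiId3d3ZmZmVVVVVVVVVmZmZmZmZpqoiIiId3d3ZmZmVVVVVVVVVWZmZmZmZmeYiIiHd3d3dmZmZVVVVVVVVWZmZmZmZmZoiIh3d3d3dmZmZVVVVVVVVWZmZmZmZmZnd3d3d3d3dmZmZVVVVVVVVVZmZmZmZmZnd3d3d3d3dmZmZVVVVVVVVVVVVVREVmZnd3d3d3d3dmZmZlVVVVVUMhEAAAAAA2Znd3d3d3d3dmZmZlVVVUIAAAAAAAAAADZnd3d3d3d3d2ZmZlVVQQAAAAAAAAAAABVnd3d3d3d3d2ZmZmVSAAAAAAAAAAAAADVnd3d3d3d3d2ZmZlMAAAAAAAAAAAAAAnZnd3d3d3d3d2ZmZSAAAAARIiIiIiIjWbZnd3d3d3d3d3ZmMAASNHms3u///////7Znd3d3d3d3d3YxASRore///////////WZnd3d3d3d3ZCABNHm9//7LqZqrvMy6hmZnd3d3d3d1EAE0eb3sl2VVVVVmZmZmZmZg=="/>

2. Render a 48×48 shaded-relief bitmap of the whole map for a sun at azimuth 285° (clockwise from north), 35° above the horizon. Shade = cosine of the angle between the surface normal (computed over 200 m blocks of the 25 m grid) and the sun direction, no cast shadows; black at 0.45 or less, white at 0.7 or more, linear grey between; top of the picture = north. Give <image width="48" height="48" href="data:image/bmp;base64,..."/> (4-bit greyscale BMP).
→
<image width="48" height="48" href="data:image/bmp;base64,Qk32BAAAAAAAAHYAAAAoAAAAMAAAADAAAAABAAQAAAAAAIAEAAATCwAAEwsAABAAAAAAAAAAAAAAABEREQAiIiIAMzMzAERERABVVVUAZmZmAHd3dwCIiIgAmZmZAKqqqgC7u7sAzMzMAN3d3QDu7u4A////AGd4maq7u7u6qphBEiM0RVZneImaq7zM3WZ4maqru7u6qqliEiM0RVZneImaq7vM3WZ4iaqru7u7qqlzESIzRFZnd4iZqru8zGZ4iZqru7u7qqmEESIzRFVmd4iZqqu8zGZ3iZqru7u7uqqWIRIzRFVmZ3iJmqq7zGZ3iZqru7u7uqqYMRIjNEVWZ3iImaqru1ZniJqqu7u7uqqpUhIjNERVZneImZqqu1ZniJmqu7u7u6qpcxEiM0RVZnd4iZmqq1ZneJmqu7u7u6qplREiIzRFVmd4iJmaqlVneJmqu7u7u6qplzESIzRFVWZ3iImZqlVneImqq7u7u7qqmFERIjNEVWZneIiZmVVmeImaq7u7u7qqmXMRIjM0RVZmd4iJmVVmeImaq7u7u7qqmYUREiM0RFVmd3iImVVmd4maqru7u7qqqZcxESIzRFVWZ3eIiFVmd4iZqru7u7qqqZliESIzNEVVZmd3iFVmd4iZqqu7u7uqqZmEERIjM0RVVmZ3eFVmZ3iZqqu7u7uqqZmHMREiM0RFVWZnd1VmZ3iJmqq7u7uqqZmYYhEiIzREVVZmd1VWZ3iJmqq7u7uqqpmYhRESIjNERVVmZlVWZneImaqru7uqqpmYh0ERIiM0RFVVZlVWZneImaqqu7uqqpmZiGMREiIzRERVVlVVZmd4iZqqq7uqqpmZiIYhESIjM0RFVVVVZmd4iZmqqrqqqpmZiIhSERIiMzREVVVVVmZ3iJmqqqqqqqmZiIh1IREiIzNERFVVVmZ3iJmaqqqqqqmZiIiHUhESIjMzRFVVVWZneImaqqqqqqmZmIiHdSERIiIzM1VVVVZneImZqqqqqqmZmIiHd1IRESIjM1VVVVZmd4iZqqqqqqqZmIiHd3UxERIiM1VVVVVmd4iJmqqqqqqZmIiId3djEREiIlVVVVVWZ3iJmaqqqqqZmYiId3d2QhERIlVVVVVWZniImaqqqqqZmYiId3d3ZTEREVVVVVVVZneImZqqqqqZmYiId3d3dmQhEVVVVVVVZmeIiZqqqqqpmYiId3d3dmZTEVVVVEVVVmd4iZmqqqqpmZiId3d3ZmZmQ1VVVERVVmd4iZmqqqqpmZiIh3d3ZmZmZlVVVERFVWZ3iJmaqqqpmZiIh3d3ZmZmZlVVVERFVWZ3iJmaqqqpmZiIh3d3dmZmZlVVVEREVVZneImZqqqpmZmYiIiIiIdmZlVVVEREVVZneImZqqqqqpmYiIiIeL7HZlVVVERERVVmd4iZmqqqh2d4iIiIiL/+dlVVVERERVVmd4iZmql1Vnd4iIiIiL//tmVVVERERFVmd4iZmXVFZnd3d3d3d6//52VVVERERFVWZ3iJhUVmZ3dmZmZmZp7/52VVVERERFVWZ3iGRVZndmZVVERERHz/tmZVVUREREVVZ3ZEVnd3ZlRDIiIiIknchmZVVUREREVWZURWd3d3ZlQzIRERETeXZmZVVUREREVURFZ3iIiZiHd2ZVREREVmZmZVVVRERCE1ZniZmYd4iZmYiHd3ZmZmZg=="/>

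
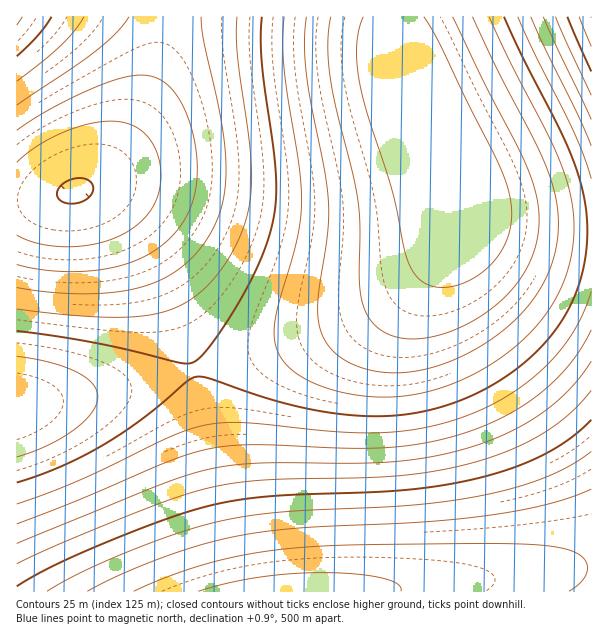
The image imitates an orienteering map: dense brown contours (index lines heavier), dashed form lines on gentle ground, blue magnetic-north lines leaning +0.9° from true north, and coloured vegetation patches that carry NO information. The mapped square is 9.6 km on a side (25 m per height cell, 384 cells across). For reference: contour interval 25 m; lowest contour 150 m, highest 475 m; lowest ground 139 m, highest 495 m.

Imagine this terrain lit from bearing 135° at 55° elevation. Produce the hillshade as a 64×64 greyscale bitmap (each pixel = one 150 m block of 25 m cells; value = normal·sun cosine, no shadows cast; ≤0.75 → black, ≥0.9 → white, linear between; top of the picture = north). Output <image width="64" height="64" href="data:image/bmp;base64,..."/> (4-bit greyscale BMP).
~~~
<image width="64" height="64" href="data:image/bmp;base64,Qk12CAAAAAAAAHYAAAAoAAAAQAAAAEAAAAABAAQAAAAAAAAIAAATCwAAEwsAABAAAAAAAAAAAAAAABEREQAiIiIAMzMzAERERABVVVUAZmZmAHd3dwCIiIgAmZmZAKqqqgC7u7sAzMzMAN3d3QDu7u4A////ALu7u7u7u7uqqqqqmZmZmYiIiIh3d3d3d3d2ZmZmZmZmu7u7u7u7u7qqqqqqmZmZmYiIiIiHd3d3d3d3d2ZmZma7u7u7u7u7u7qqqqqqmZmZmZmIiIiIiIh3d3d3d3d3d7u7u7u7u7u7u7qqqqqqqpmZmZmZmYiIiIiIiId3d3d3u7u7u7u7u7u7u7qqqqqqqqqZmZmZmZmZiIiIiIiHd3e7u7u7u7u7u7u7u7qqqqqqqqqqqpmZmZmZmZiIiIiId7u7u7u7u7u7u7u7u6qqqqqqqqqqqqqqmZmZmZmIiIiIu7u7u7u7u7u7u7u7u6qqqqqqqqqqqqqqqqmZmZmYiIi7u7u7u7u7u7u7u7u7u6qqqqqqqqqqqqqqqqqZmZmYiLu7u7u7u7u7u7u7u7u7uqqqqqq7u7u6qqqqqqqpmZmYu7u7u7u7u7u7u7u7u7u7u7u7u7u7u7u7u6qqqqqpmZmru7u7u7u7u7u7u7u7uqqru7u7u7u7u7u7u7qqqqqpmaqru7u7u7u7u7u7u6qqqqqru7u7u7u7u7u7u7uqqqqZqqqru7u7u7u7u7uqqqqqqqqru7u7u7u7u7u7u7uqqqqqqqqqu7u7u7u6qqqqqqqqqqq7u7u7u7u7u7u7u7qqqpmqqqqqqqqqqqqqqqqqqqqqqqu7u7u7u7u7u7u7u7qqmZmqqqqqqqqqqqqqqqqqqqqqqqu7u7u7u7u7u7u7u6qZmZmaqqqqqqqqqqqpmaqqqqqqqru7u7u7zMy7u7u7u4iZmZmZmaqqqpmZmZmZmZmaqqqqq7u7u7vMzMzLu7u7iIiJmZmZmZmZmZmZmZmZmZmZqqqqq7u7u7zMzMzLu7t3iIiIiJmZmZmZmZmIiZmZmZmZqqqqu7u7u8zMzMy7u3d3eIiIiIiIiIiIiIiIiIiJmZmZqqqru7u7vMzMzMy7Z3d3d3eIiIiIiIiIiIiIiIiImZmZqqqru7u7zMzMzMtmZmd3d3d3d3d3d3d3d3d4iIiIiZmaqqq7u7u8zMzMzGZmZmZmd3d3d3d3d3d3d3d3iIiImZmaqqu7u7vMzMzMVVVmZmZmZmZ3d3d3d3d3d3d3eIiImZmqqru7u7zMzMxVVVVVZmZmZmZmZmZmZmZnd3d3iIiJmZqqq7u7vMzMzFVVVVVVVWZmZmZmZmZmZmZmd3d3iIiZmaqqu7u7zMzMVFVVVVVVVVVVVmZmZmZmZmZmd3d4iImZmqqru7vMzMxERERFVVVVVVVVVVVVVVVmZmZmd3eIiJmZqqq7u7zMzERERERERVVVVVVVVVVVVVVmZmZnd3iIiZmaqqu7vMzMREREREREREVVVVVVVVVVVVVmZmZ3d4iImZqqq7u7zMxERERERERERERERFVVVVVVVVVmZmd3eIiJmaqqu7vMzERERERERERERERERERFVVVVVVZmZnd3iImZmqqru7zMREREREREREREREREREREVVVVVWZmZ3d4iJmZqqu7vMxVRERERERERERERERERERFVVVVVmZnd3iIiZmqqru7zFVURERERERERERERERERERVVVVWZmZ3d4iImZqqq7vMVVVUREREREREREREREREREVVVVVmZmd3eIiZmaqru7tlVVVURERERERERERERERERVVVVWZmZ3d4iImZqqq7u2ZlVVVUREREREREREREREREVVVVVmZmd3eIiZmaqqu7ZmZlVVVVRERERERERERERERVVVVWZmZ3d4iImZmqq7t3ZmZlVVVVRERERERERERERVVVVVZmZnd3eIiJmaqqu3d3ZmZlVVVVRERERERERERFVVVVZmZmd3d4iImZmqqqiHd3ZmZlVVVVVERERERERFVVVVVmZmZ3d3iIiJmZqqqIiHd3ZmZlVVVVREREREREVVVVVWZmZnd3eIiImZmaqpmIiHd3ZmZlVVVVREREREVVVVVWZmZmd3d3iIiJmZqqmZiIh3d2ZmZVVVVURERERVVVVVZmZmd3d3eIiIiZmaqZmZiIh3d2ZmVVVVVERERFVVVVVmZmZ3d3d4iIiJmZmaqZmYiId3dmZlVVVVRERFVVVVVWZmZ3d3d4iIiIiZmZqqmZmIiHd3ZmZVVVVUREVVVVVWZmZnd3d3iIiIiJmZmqqpmZiIh3d2ZmVVVVRERVVVVVZmZmd3d3eIiIiImZmaqqqZmYiId3ZmZVVVVEREVVVVVmZmd3d3eIiIiIiJmZu6qqmZmIh3d2ZmVVVURERVVVVWZmZ3d3eIiIiIiImZm7qqqpmYiId3ZmZVVVREREVVVVZmZnd3d4iIiIiIiZmbu6qqmZmIh3d2ZlVVVERERVVVVmZmd3d4iIiIiIiJmZu7uqqpmZiId3ZmVVVUREREVVVWZmd3d4iIiIiIiImZm7u6qqmZmIh3dmZVVVRERERVVVVmZ3d3iIiIiIiIiZmbu7qqqpmYiId3ZmVVVEREREVVVWZnd3eIiIiIiIiZmZu7uqqqmZmIh3dmZVVURERERVVVZmd3eIiIiIiIiZmZm7u6qqqZmYiHd2ZlVUREREREVVVmZ3d4iIiIiImZmZmbu7qqqpmZiId3ZmVVRERERERVVWZmd3iIiIiJmZmZmZu7qqqqmZmIh3dmZVVEREREREVVVmZ3eIiIiJmZmZmZmqqqqqmZmYiHd2ZVVURERERERVVWZnd4iIiJmZmZmZmaqqqqqZmZiId3ZlVVREREREREVVZmd3iIiImZmZmZmZ"/>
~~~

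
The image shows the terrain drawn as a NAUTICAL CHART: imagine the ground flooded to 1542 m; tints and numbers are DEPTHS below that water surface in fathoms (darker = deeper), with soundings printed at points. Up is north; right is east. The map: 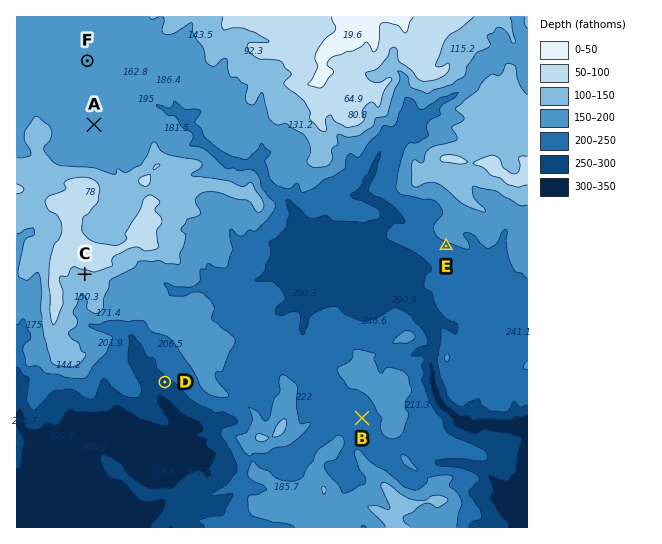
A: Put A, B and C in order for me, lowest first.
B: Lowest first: B A C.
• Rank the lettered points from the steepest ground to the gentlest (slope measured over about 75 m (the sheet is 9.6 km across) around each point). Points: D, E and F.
D E F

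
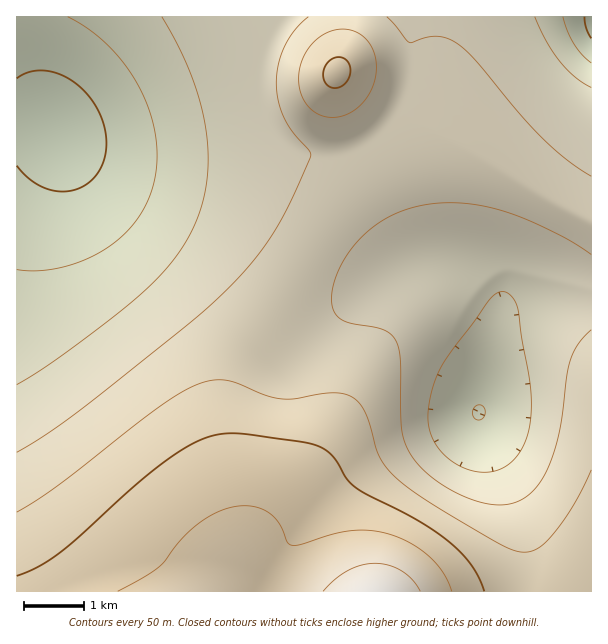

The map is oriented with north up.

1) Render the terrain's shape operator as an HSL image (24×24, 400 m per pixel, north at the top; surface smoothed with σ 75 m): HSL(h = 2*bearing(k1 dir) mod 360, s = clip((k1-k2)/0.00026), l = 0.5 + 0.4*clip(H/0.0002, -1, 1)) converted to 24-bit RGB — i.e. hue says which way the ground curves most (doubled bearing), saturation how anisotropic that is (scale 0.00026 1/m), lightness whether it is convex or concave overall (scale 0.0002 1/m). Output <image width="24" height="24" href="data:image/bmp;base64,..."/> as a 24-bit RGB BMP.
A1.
<image width="24" height="24" href="data:image/bmp;base64,Qk32BgAAAAAAADYAAAAoAAAAGAAAABgAAAABABgAAAAAAMAGAAATCwAAEwsAAAAAAAAAAAAAk2mNi2l/eIhYdotHiZRCnJFFo39LpmxRpV1XmGJrPYWNM6KZUaqRfaiDsbWVva6fuZ6qqIa5gVzAVjfCOS+uRUCcmnGKk3eAj26Pj3CRkHKTkXWRkXJ6lH9rl4FnmHxqlXlzkICCapOQLaGMO6yCW7Nyi7Z8rbeRrZ+apIKyjlfAdzTIYy+3WDqioGmMm3R7hXKLh3OOinWQjniSknuTlH2SlICQlIKOk4SNkYWMj4eKUZyHL6p1PrpeY79ajLpzmKaHk3yfjE23iDG/hC24eTmnpWCLo3ByfXSHgHWKhHeMiXmOjnyQkn+Qk4GPk4OOk4WOk4ePkoiPjpKFRaRyMrZRQ8c7bMFQeqdlcnGIekuYhTKnlC6tlzqnqVt+qnVtd3WEenaGfniIhHuKin2MjoCMkIKLkYWLkYmPj4qUj4iYmYmanJWBRa5OQcAxW8E2ZKNJXXZeYUl1cjWGkDOWnj+Tqlpmr4BqdXmBd3mDeXmEf3yFhX+HioGHjYOFj4qHipKMhpeagoahl4Clq4CVr5J3crlCYLUyXJY7T2lKSENYVzZlejp4jUdzqXJdsY9pdH1/dn6AeX6BfH+BgoCChoKBjImBjpSBgp5+eaGOc4mdkW2jtGuMwHtzv5RsoLNHZYs8SF5AOj9IPzVOYEFgfFVappVgsaFpc398dIB9doB9eYF9fYJ8hYZ9jo97lJ13jqhvcqFkZn9xgF12p2NmwXtvy35rwHdglmxUX19KNz9JMjhLRU1bYXxekqNkp65vcX95cYB6c4F6doF6eYJ5g4Z6kJB3oZ9vr61hnpxTcWpRYnVVhZJmsX9ry3JnzWBetlBlh02APDpwLkRxPGl+VZF7bKZoiqx4b4F5cIJ6cYJ7dIJ6d4J4gIV4j4p1oI5ssIdepmpQhHdcUoxaVoxYmJRmunFmzl5pxlF5pkySR0KLLU6RN3edTKqjZ6+Iea6BboR8boV+cIR/c4N/d4F8foJ5ioR2mYBvqW9lqWZol4JzbYtmVIpcYIpbnIFovGNvyFqKvFmlW1GlLF2pOHyuS7CvYa2FbqhsbYiDbYmGb4eHcoOFd3+Bfn97hn53kXpynXJvpXJxpXVxlYFxa4hkVodba4hgmnJrs2mMtnKtt2q6N2acQ3KTV5B7ZJhWh59Pa46Ma4qNbIKLcHuHdXeCgHl/hXh2jHpzlXpyn3dwp3NvpHNvkn9va4VjV4ZXbYdhkoJwn3SBrGWfrUO0Sl1vZX1ZbpNVfZpaaZGTaIaRanuNbXGId3GEg3SAhnN1jHlxkX5wmH5woHhwp3Fvom9vkHpvcYNkY4RXd4pWkH9Xil5XllBvc1KVX4xxe41YjoxSZ4+UZoCQZ3GLbWmGfGyEhW59iW9xjXlvkYFvlIRwmIFyn3dypXF2oW96kW5ygnxof4FchHdVgmVUfl9Zemljfn5pd4dqb4xuZoqQZHaKY2SFcmWCgmeChmp1i25sj3xtkoZuk4twk4lzlYF2m3V4onKFom+OmmyQjmyKiWuEhWuId22Lb3eRcoiZcKy4cN3nZn+GY2qAaWB8d2B8f2N2hWdrjHRpkoNrlI1uk5FxkZB0j4l4kH56lniFnnSVoHCjkm6jg22jdW2jbXOlboqub8rUbs/MdJeRZ3J5ZWB1bVx0d11zfGFrhGxmjX9plI5rlJZvj5Ryi5B1iox4i4d2i395kHuMkniXi3WcgXOgdXOhc5Gvc76+daKSd4+FdniCamVwa1xvb1lvcl1qeGRjg3poj45qkJZsjZdwiZRzjpBynzsxr3kIbagHOJg0eHiJhXyNfXuRe5Cae5qPepR9eJF/eIWGem2Fb15sblhtbVlrb2Fod3NpgIZqhJNrhZhuhZhxg5R1lzqNzgBV/3UftP8SALAgHJhufYOFf4iDgIt9f5F6epR4eIx+c3yIY26Zc1pucFhwbF5vbGlvb3xsc4xrd5dte5pwfZhzepF2TQuf8R749Lm88fHLS+ieAImTVoKOgod9g417gpR4e5R3do6BaaGfT8jYelp4b1x3Z2N2anl7bIh3bJRybppwc5pyd5d1dJB7ABmdQjjs79zm7+Hcub3gAD/HKUyWg4h9hZB6hJd3e5Z2b55/WteTPv/Ue12CbGCBZmyCaoaJa5OGbZp/cJx7dJl6d5R6eI98CW2cAMHnwuXI8+LY7qvbYgDbPCeXhYp8iJN5h5l2e5xzZ7lnUfpPDsVMeGGMaGSMZ3ePao+VbZqRcJyJc5qEdpaAeZF/e4x+SpaNAJdjIPkZ9N5y/DtWuwCpfkyRh4t8jJV4i510gaVwicliuPM5RgwQ"/>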